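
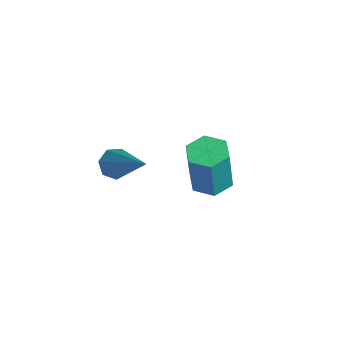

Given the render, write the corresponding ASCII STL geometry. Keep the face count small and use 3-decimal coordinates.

solid 
facet normal -0.761 -0.057 -0.646
outer loop
vertex 2.941 -1.393 1.226
vertex 2.618 -1.248 1.594
vertex 2.876 -0.956 1.264
endloop
endfacet
facet normal 0.785 0.169 -0.597
outer loop
vertex 2.941 -1.393 1.226
vertex 2.876 -0.956 1.264
vertex 4.162 -1.132 2.906
endloop
endfacet
facet normal -0.760 -0.059 -0.647
outer loop
vertex 2.876 -0.956 1.264
vertex 2.618 -1.248 1.594
vertex 2.616 -0.74 1.55
endloop
endfacet
facet normal 0.439 0.862 -0.252
outer loop
vertex 2.876 -0.956 1.264
vertex 2.616 -0.74 1.55
vertex 4.162 -1.132 2.906
endloop
endfacet
facet normal -0.761 -0.059 -0.646
outer loop
vertex 2.616 -0.74 1.55
vertex 2.618 -1.248 1.594
vertex 2.358 -0.906 1.869
endloop
endfacet
facet normal -0.109 0.915 0.388
outer loop
vertex 2.616 -0.74 1.55
vertex 2.358 -0.906 1.869
vertex 4.162 -1.132 2.906
endloop
endfacet
facet normal -0.760 -0.058 -0.647
outer loop
vertex 2.358 -0.906 1.869
vertex 2.618 -1.248 1.594
vertex 2.296 -1.33 1.98
endloop
endfacet
facet normal -0.450 0.287 0.846
outer loop
vertex 2.358 -0.906 1.869
vertex 2.296 -1.33 1.98
vertex 4.162 -1.132 2.906
endloop
endfacet
facet normal -0.761 -0.057 -0.647
outer loop
vertex 2.296 -1.33 1.98
vertex 2.618 -1.248 1.594
vertex 2.476 -1.692 1.8
endloop
endfacet
facet normal -0.325 -0.546 0.772
outer loop
vertex 2.296 -1.33 1.98
vertex 2.476 -1.692 1.8
vertex 4.162 -1.132 2.906
endloop
endfacet
facet normal -0.761 -0.057 -0.647
outer loop
vertex 2.476 -1.692 1.8
vertex 2.618 -1.248 1.594
vertex 2.763 -1.72 1.465
endloop
endfacet
facet normal 0.170 -0.959 0.226
outer loop
vertex 2.476 -1.692 1.8
vertex 2.763 -1.72 1.465
vertex 4.162 -1.132 2.906
endloop
endfacet
facet normal -0.761 -0.057 -0.646
outer loop
vertex 2.763 -1.72 1.465
vertex 2.618 -1.248 1.594
vertex 2.941 -1.393 1.226
endloop
endfacet
facet normal 0.664 -0.642 -0.383
outer loop
vertex 2.763 -1.72 1.465
vertex 2.941 -1.393 1.226
vertex 4.162 -1.132 2.906
endloop
endfacet
facet normal -0.078 0.133 -0.988
outer loop
vertex 2.43 2.687 -1.678
vertex 1.887 2.279 -1.69
vertex 1.807 2.947 -1.594
endloop
endfacet
facet normal 0.394 0.915 0.092
outer loop
vertex 2.43 2.687 -1.678
vertex 1.807 2.947 -1.594
vertex 2.557 2.47 -0.057
endloop
endfacet
facet normal 0.394 0.915 0.092
outer loop
vertex 2.557 2.47 -0.057
vertex 1.807 2.947 -1.594
vertex 1.934 2.73 0.026
endloop
endfacet
facet normal 0.076 -0.133 0.988
outer loop
vertex 2.557 2.47 -0.057
vertex 1.934 2.73 0.026
vertex 2.013 2.061 -0.07
endloop
endfacet
facet normal -0.076 0.133 -0.988
outer loop
vertex 1.807 2.947 -1.594
vertex 1.887 2.279 -1.69
vertex 1.264 2.538 -1.607
endloop
endfacet
facet normal -0.597 0.788 0.152
outer loop
vertex 1.807 2.947 -1.594
vertex 1.264 2.538 -1.607
vertex 1.934 2.73 0.026
endloop
endfacet
facet normal -0.597 0.788 0.152
outer loop
vertex 1.934 2.73 0.026
vertex 1.264 2.538 -1.607
vertex 1.391 2.321 0.014
endloop
endfacet
facet normal 0.078 -0.133 0.988
outer loop
vertex 1.934 2.73 0.026
vertex 1.391 2.321 0.014
vertex 2.013 2.061 -0.07
endloop
endfacet
facet normal -0.076 0.133 -0.988
outer loop
vertex 1.264 2.538 -1.607
vertex 1.887 2.279 -1.69
vertex 1.343 1.87 -1.703
endloop
endfacet
facet normal -0.990 -0.126 0.061
outer loop
vertex 1.264 2.538 -1.607
vertex 1.343 1.87 -1.703
vertex 1.391 2.321 0.014
endloop
endfacet
facet normal -0.990 -0.126 0.061
outer loop
vertex 1.391 2.321 0.014
vertex 1.343 1.87 -1.703
vertex 1.47 1.653 -0.082
endloop
endfacet
facet normal 0.078 -0.133 0.988
outer loop
vertex 1.391 2.321 0.014
vertex 1.47 1.653 -0.082
vertex 2.013 2.061 -0.07
endloop
endfacet
facet normal -0.076 0.133 -0.988
outer loop
vertex 1.343 1.87 -1.703
vertex 1.887 2.279 -1.69
vertex 1.966 1.61 -1.786
endloop
endfacet
facet normal -0.394 -0.915 -0.092
outer loop
vertex 1.343 1.87 -1.703
vertex 1.966 1.61 -1.786
vertex 1.47 1.653 -0.082
endloop
endfacet
facet normal -0.394 -0.915 -0.092
outer loop
vertex 1.47 1.653 -0.082
vertex 1.966 1.61 -1.786
vertex 2.093 1.393 -0.166
endloop
endfacet
facet normal 0.078 -0.133 0.988
outer loop
vertex 1.47 1.653 -0.082
vertex 2.093 1.393 -0.166
vertex 2.013 2.061 -0.07
endloop
endfacet
facet normal -0.078 0.133 -0.988
outer loop
vertex 1.966 1.61 -1.786
vertex 1.887 2.279 -1.69
vertex 2.509 2.019 -1.774
endloop
endfacet
facet normal 0.597 -0.788 -0.152
outer loop
vertex 1.966 1.61 -1.786
vertex 2.509 2.019 -1.774
vertex 2.093 1.393 -0.166
endloop
endfacet
facet normal 0.597 -0.788 -0.152
outer loop
vertex 2.093 1.393 -0.166
vertex 2.509 2.019 -1.774
vertex 2.636 1.802 -0.153
endloop
endfacet
facet normal 0.076 -0.133 0.988
outer loop
vertex 2.093 1.393 -0.166
vertex 2.636 1.802 -0.153
vertex 2.013 2.061 -0.07
endloop
endfacet
facet normal -0.078 0.133 -0.988
outer loop
vertex 2.509 2.019 -1.774
vertex 1.887 2.279 -1.69
vertex 2.43 2.687 -1.678
endloop
endfacet
facet normal 0.990 0.126 -0.061
outer loop
vertex 2.509 2.019 -1.774
vertex 2.43 2.687 -1.678
vertex 2.636 1.802 -0.153
endloop
endfacet
facet normal 0.990 0.126 -0.061
outer loop
vertex 2.636 1.802 -0.153
vertex 2.43 2.687 -1.678
vertex 2.557 2.47 -0.057
endloop
endfacet
facet normal 0.076 -0.133 0.988
outer loop
vertex 2.636 1.802 -0.153
vertex 2.557 2.47 -0.057
vertex 2.013 2.061 -0.07
endloop
endfacet

endsolid


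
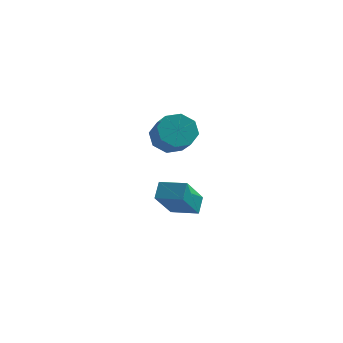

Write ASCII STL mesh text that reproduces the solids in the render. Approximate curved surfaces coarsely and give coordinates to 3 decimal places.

solid 
facet normal -0.347 0.660 -0.666
outer loop
vertex 0.822 1.703 2.954
vertex 0.299 2.013 3.534
vertex 1.085 2.183 3.293
endloop
endfacet
facet normal 0.844 -0.090 -0.528
outer loop
vertex 0.822 1.703 2.954
vertex 1.085 2.183 3.293
vertex 1.245 0.898 3.767
endloop
endfacet
facet normal 0.844 -0.090 -0.529
outer loop
vertex 1.245 0.898 3.767
vertex 1.085 2.183 3.293
vertex 1.508 1.377 4.105
endloop
endfacet
facet normal 0.347 -0.660 0.666
outer loop
vertex 1.245 0.898 3.767
vertex 1.508 1.377 4.105
vertex 0.721 1.207 4.346
endloop
endfacet
facet normal -0.347 0.661 -0.666
outer loop
vertex 1.085 2.183 3.293
vertex 0.299 2.013 3.534
vertex 0.888 2.562 3.772
endloop
endfacet
facet normal 0.886 0.463 -0.002
outer loop
vertex 1.085 2.183 3.293
vertex 0.888 2.562 3.772
vertex 1.508 1.377 4.105
endloop
endfacet
facet normal 0.886 0.463 -0.001
outer loop
vertex 1.508 1.377 4.105
vertex 0.888 2.562 3.772
vertex 1.31 1.757 4.585
endloop
endfacet
facet normal 0.347 -0.661 0.666
outer loop
vertex 1.508 1.377 4.105
vertex 1.31 1.757 4.585
vertex 0.721 1.207 4.346
endloop
endfacet
facet normal -0.347 0.661 -0.666
outer loop
vertex 0.888 2.562 3.772
vertex 0.299 2.013 3.534
vertex 0.345 2.62 4.112
endloop
endfacet
facet normal 0.409 0.746 0.526
outer loop
vertex 0.888 2.562 3.772
vertex 0.345 2.62 4.112
vertex 1.31 1.757 4.585
endloop
endfacet
facet normal 0.409 0.746 0.526
outer loop
vertex 1.31 1.757 4.585
vertex 0.345 2.62 4.112
vertex 0.767 1.815 4.925
endloop
endfacet
facet normal 0.347 -0.661 0.666
outer loop
vertex 1.31 1.757 4.585
vertex 0.767 1.815 4.925
vertex 0.721 1.207 4.346
endloop
endfacet
facet normal -0.346 0.661 -0.666
outer loop
vertex 0.345 2.62 4.112
vertex 0.299 2.013 3.534
vertex -0.225 2.322 4.113
endloop
endfacet
facet normal -0.308 0.591 0.745
outer loop
vertex 0.345 2.62 4.112
vertex -0.225 2.322 4.113
vertex 0.767 1.815 4.925
endloop
endfacet
facet normal -0.308 0.591 0.746
outer loop
vertex 0.767 1.815 4.925
vertex -0.225 2.322 4.113
vertex 0.198 1.517 4.926
endloop
endfacet
facet normal 0.347 -0.660 0.666
outer loop
vertex 0.767 1.815 4.925
vertex 0.198 1.517 4.926
vertex 0.721 1.207 4.346
endloop
endfacet
facet normal -0.347 0.660 -0.666
outer loop
vertex -0.225 2.322 4.113
vertex 0.299 2.013 3.534
vertex -0.488 1.843 3.775
endloop
endfacet
facet normal -0.844 0.090 0.529
outer loop
vertex -0.225 2.322 4.113
vertex -0.488 1.843 3.775
vertex 0.198 1.517 4.926
endloop
endfacet
facet normal -0.844 0.089 0.528
outer loop
vertex 0.198 1.517 4.926
vertex -0.488 1.843 3.775
vertex -0.065 1.037 4.587
endloop
endfacet
facet normal 0.347 -0.660 0.666
outer loop
vertex 0.198 1.517 4.926
vertex -0.065 1.037 4.587
vertex 0.721 1.207 4.346
endloop
endfacet
facet normal -0.347 0.661 -0.666
outer loop
vertex -0.488 1.843 3.775
vertex 0.299 2.013 3.534
vertex -0.29 1.463 3.295
endloop
endfacet
facet normal -0.886 -0.464 0.001
outer loop
vertex -0.488 1.843 3.775
vertex -0.29 1.463 3.295
vertex -0.065 1.037 4.587
endloop
endfacet
facet normal -0.886 -0.463 0.002
outer loop
vertex -0.065 1.037 4.587
vertex -0.29 1.463 3.295
vertex 0.132 0.658 4.108
endloop
endfacet
facet normal 0.347 -0.661 0.666
outer loop
vertex -0.065 1.037 4.587
vertex 0.132 0.658 4.108
vertex 0.721 1.207 4.346
endloop
endfacet
facet normal -0.347 0.661 -0.666
outer loop
vertex -0.29 1.463 3.295
vertex 0.299 2.013 3.534
vertex 0.253 1.405 2.955
endloop
endfacet
facet normal -0.409 -0.746 -0.526
outer loop
vertex -0.29 1.463 3.295
vertex 0.253 1.405 2.955
vertex 0.132 0.658 4.108
endloop
endfacet
facet normal -0.409 -0.746 -0.526
outer loop
vertex 0.132 0.658 4.108
vertex 0.253 1.405 2.955
vertex 0.675 0.6 3.768
endloop
endfacet
facet normal 0.347 -0.661 0.666
outer loop
vertex 0.132 0.658 4.108
vertex 0.675 0.6 3.768
vertex 0.721 1.207 4.346
endloop
endfacet
facet normal -0.347 0.660 -0.666
outer loop
vertex 0.253 1.405 2.955
vertex 0.299 2.013 3.534
vertex 0.822 1.703 2.954
endloop
endfacet
facet normal 0.308 -0.591 -0.745
outer loop
vertex 0.253 1.405 2.955
vertex 0.822 1.703 2.954
vertex 0.675 0.6 3.768
endloop
endfacet
facet normal 0.308 -0.591 -0.746
outer loop
vertex 0.675 0.6 3.768
vertex 0.822 1.703 2.954
vertex 1.245 0.898 3.767
endloop
endfacet
facet normal 0.346 -0.661 0.666
outer loop
vertex 0.675 0.6 3.768
vertex 1.245 0.898 3.767
vertex 0.721 1.207 4.346
endloop
endfacet
facet normal -0.956 0.246 -0.158
outer loop
vertex -0.255 2.969 0.33
vertex 0.256 4.033 -1.107
vertex -0.342 2.288 -0.204
endloop
endfacet
facet normal -0.274 -0.571 0.773
outer loop
vertex 0.824 1.987 -0.013
vertex -0.255 2.969 0.33
vertex -0.342 2.288 -0.204
endloop
endfacet
facet normal -0.956 0.247 -0.157
outer loop
vertex -0.342 2.288 -0.204
vertex 0.256 4.033 -1.107
vertex 0.168 3.352 -1.642
endloop
endfacet
facet normal -0.101 -0.782 -0.615
outer loop
vertex 0.168 3.352 -1.642
vertex 0.824 1.987 -0.013
vertex -0.342 2.288 -0.204
endloop
endfacet
facet normal 0.101 0.782 0.615
outer loop
vertex -0.255 2.969 0.33
vertex 1.422 3.732 -0.916
vertex 0.256 4.033 -1.107
endloop
endfacet
facet normal -0.275 -0.572 0.773
outer loop
vertex 0.912 2.668 0.522
vertex -0.255 2.969 0.33
vertex 0.824 1.987 -0.013
endloop
endfacet
facet normal 0.101 0.782 0.615
outer loop
vertex 0.912 2.668 0.522
vertex 1.422 3.732 -0.916
vertex -0.255 2.969 0.33
endloop
endfacet
facet normal 0.274 0.572 -0.773
outer loop
vertex 0.256 4.033 -1.107
vertex 1.422 3.732 -0.916
vertex 0.168 3.352 -1.642
endloop
endfacet
facet normal -0.101 -0.782 -0.615
outer loop
vertex 1.335 3.051 -1.45
vertex 0.824 1.987 -0.013
vertex 0.168 3.352 -1.642
endloop
endfacet
facet normal 0.275 0.571 -0.773
outer loop
vertex 0.168 3.352 -1.642
vertex 1.422 3.732 -0.916
vertex 1.335 3.051 -1.45
endloop
endfacet
facet normal 0.956 -0.247 0.157
outer loop
vertex 1.335 3.051 -1.45
vertex 0.912 2.668 0.522
vertex 0.824 1.987 -0.013
endloop
endfacet
facet normal 0.956 -0.246 0.157
outer loop
vertex 1.422 3.732 -0.916
vertex 0.912 2.668 0.522
vertex 1.335 3.051 -1.45
endloop
endfacet

endsolid


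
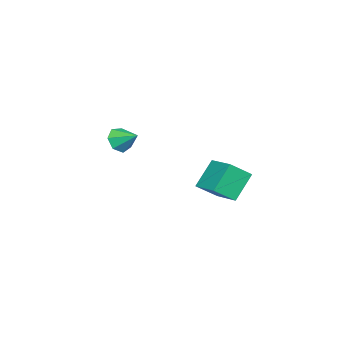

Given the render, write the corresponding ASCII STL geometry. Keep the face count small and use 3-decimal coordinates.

solid 
facet normal -0.216 -0.851 -0.478
outer loop
vertex -0.811 -4.566 2.132
vertex -1.727 -4.529 2.479
vertex -1.373 -4.151 1.647
endloop
endfacet
facet normal 0.731 0.590 -0.343
outer loop
vertex -0.811 -4.566 2.132
vertex -1.373 -4.151 1.647
vertex -1.393 -3.211 3.221
endloop
endfacet
facet normal -0.215 -0.851 -0.478
outer loop
vertex -1.373 -4.151 1.647
vertex -1.727 -4.529 2.479
vertex -2.202 -4.021 1.789
endloop
endfacet
facet normal 0.047 0.858 -0.512
outer loop
vertex -1.373 -4.151 1.647
vertex -2.202 -4.021 1.789
vertex -1.393 -3.211 3.221
endloop
endfacet
facet normal -0.215 -0.851 -0.479
outer loop
vertex -2.202 -4.021 1.789
vertex -1.727 -4.529 2.479
vertex -2.673 -4.274 2.45
endloop
endfacet
facet normal -0.592 0.797 -0.117
outer loop
vertex -2.202 -4.021 1.789
vertex -2.673 -4.274 2.45
vertex -1.393 -3.211 3.221
endloop
endfacet
facet normal -0.215 -0.851 -0.479
outer loop
vertex -2.673 -4.274 2.45
vertex -1.727 -4.529 2.479
vertex -2.432 -4.719 3.133
endloop
endfacet
facet normal -0.705 0.454 0.545
outer loop
vertex -2.673 -4.274 2.45
vertex -2.432 -4.719 3.133
vertex -1.393 -3.211 3.221
endloop
endfacet
facet normal -0.216 -0.851 -0.480
outer loop
vertex -2.432 -4.719 3.133
vertex -1.727 -4.529 2.479
vertex -1.66 -5.022 3.323
endloop
endfacet
facet normal -0.206 0.085 0.975
outer loop
vertex -2.432 -4.719 3.133
vertex -1.66 -5.022 3.323
vertex -1.393 -3.211 3.221
endloop
endfacet
facet normal -0.216 -0.850 -0.480
outer loop
vertex -1.66 -5.022 3.323
vertex -1.727 -4.529 2.479
vertex -0.939 -4.954 2.878
endloop
endfacet
facet normal 0.527 -0.030 0.849
outer loop
vertex -1.66 -5.022 3.323
vertex -0.939 -4.954 2.878
vertex -1.393 -3.211 3.221
endloop
endfacet
facet normal -0.216 -0.851 -0.479
outer loop
vertex -0.939 -4.954 2.878
vertex -1.727 -4.529 2.479
vertex -0.811 -4.566 2.132
endloop
endfacet
facet normal 0.945 0.194 0.263
outer loop
vertex -0.939 -4.954 2.878
vertex -0.811 -4.566 2.132
vertex -1.393 -3.211 3.221
endloop
endfacet
facet normal -0.582 -0.783 -0.221
outer loop
vertex 1.436 1.623 1.149
vertex 0.169 2.108 2.765
vertex 0.514 2.594 0.135
endloop
endfacet
facet normal 0.601 -0.230 -0.766
outer loop
vertex 1.671 4.152 0.575
vertex 1.436 1.623 1.149
vertex 0.514 2.594 0.135
endloop
endfacet
facet normal -0.582 -0.783 -0.221
outer loop
vertex 0.514 2.594 0.135
vertex 0.169 2.108 2.765
vertex -0.753 3.079 1.751
endloop
endfacet
facet normal -0.549 0.578 -0.604
outer loop
vertex -0.753 3.079 1.751
vertex 1.671 4.152 0.575
vertex 0.514 2.594 0.135
endloop
endfacet
facet normal 0.549 -0.578 0.604
outer loop
vertex 1.436 1.623 1.149
vertex 1.326 3.666 3.205
vertex 0.169 2.108 2.765
endloop
endfacet
facet normal 0.601 -0.230 -0.766
outer loop
vertex 2.593 3.181 1.589
vertex 1.436 1.623 1.149
vertex 1.671 4.152 0.575
endloop
endfacet
facet normal 0.549 -0.578 0.604
outer loop
vertex 2.593 3.181 1.589
vertex 1.326 3.666 3.205
vertex 1.436 1.623 1.149
endloop
endfacet
facet normal -0.601 0.230 0.766
outer loop
vertex 0.169 2.108 2.765
vertex 1.326 3.666 3.205
vertex -0.753 3.079 1.751
endloop
endfacet
facet normal -0.549 0.578 -0.604
outer loop
vertex 0.404 4.637 2.191
vertex 1.671 4.152 0.575
vertex -0.753 3.079 1.751
endloop
endfacet
facet normal -0.601 0.230 0.766
outer loop
vertex -0.753 3.079 1.751
vertex 1.326 3.666 3.205
vertex 0.404 4.637 2.191
endloop
endfacet
facet normal 0.582 0.783 0.221
outer loop
vertex 0.404 4.637 2.191
vertex 2.593 3.181 1.589
vertex 1.671 4.152 0.575
endloop
endfacet
facet normal 0.582 0.783 0.221
outer loop
vertex 1.326 3.666 3.205
vertex 2.593 3.181 1.589
vertex 0.404 4.637 2.191
endloop
endfacet

endsolid


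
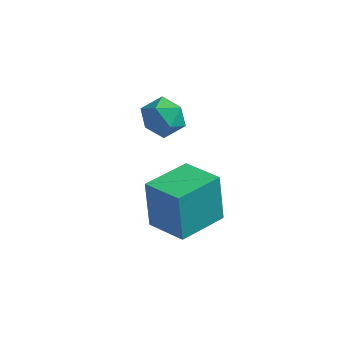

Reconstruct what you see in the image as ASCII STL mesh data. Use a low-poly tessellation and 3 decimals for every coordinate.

solid 
facet normal -0.911 0.367 -0.190
outer loop
vertex -0.278 0.114 2.096
vertex 0.396 1.712 1.953
vertex -0.027 -0.144 0.394
endloop
endfacet
facet normal -0.387 -0.918 0.082
outer loop
vertex 1.284 -0.672 0.667
vertex -0.278 0.114 2.096
vertex -0.027 -0.144 0.394
endloop
endfacet
facet normal -0.911 0.367 -0.190
outer loop
vertex -0.027 -0.144 0.394
vertex 0.396 1.712 1.953
vertex 0.647 1.454 0.25
endloop
endfacet
facet normal 0.144 -0.149 -0.978
outer loop
vertex 0.647 1.454 0.25
vertex 1.284 -0.672 0.667
vertex -0.027 -0.144 0.394
endloop
endfacet
facet normal -0.144 0.148 0.978
outer loop
vertex -0.278 0.114 2.096
vertex 1.707 1.184 2.226
vertex 0.396 1.712 1.953
endloop
endfacet
facet normal -0.387 -0.918 0.082
outer loop
vertex 1.033 -0.414 2.37
vertex -0.278 0.114 2.096
vertex 1.284 -0.672 0.667
endloop
endfacet
facet normal -0.144 0.149 0.978
outer loop
vertex 1.033 -0.414 2.37
vertex 1.707 1.184 2.226
vertex -0.278 0.114 2.096
endloop
endfacet
facet normal 0.387 0.918 -0.082
outer loop
vertex 0.396 1.712 1.953
vertex 1.707 1.184 2.226
vertex 0.647 1.454 0.25
endloop
endfacet
facet normal 0.145 -0.149 -0.978
outer loop
vertex 1.958 0.926 0.524
vertex 1.284 -0.672 0.667
vertex 0.647 1.454 0.25
endloop
endfacet
facet normal 0.387 0.918 -0.082
outer loop
vertex 0.647 1.454 0.25
vertex 1.707 1.184 2.226
vertex 1.958 0.926 0.524
endloop
endfacet
facet normal 0.911 -0.367 0.190
outer loop
vertex 1.958 0.926 0.524
vertex 1.033 -0.414 2.37
vertex 1.284 -0.672 0.667
endloop
endfacet
facet normal 0.911 -0.367 0.190
outer loop
vertex 1.707 1.184 2.226
vertex 1.033 -0.414 2.37
vertex 1.958 0.926 0.524
endloop
endfacet
facet normal -0.042 0.888 -0.459
outer loop
vertex -1.16 4.141 1.201
vertex -1.762 4.381 1.72
vertex -0.966 4.519 1.915
endloop
endfacet
facet normal 0.617 0.614 -0.493
outer loop
vertex -1.16 4.141 1.201
vertex -0.966 4.519 1.915
vertex -0.522 3.866 1.657
endloop
endfacet
facet normal 0.576 -0.020 -0.818
outer loop
vertex -1.16 4.141 1.201
vertex -0.522 3.866 1.657
vertex -1.044 3.325 1.303
endloop
endfacet
facet normal -0.108 -0.138 -0.985
outer loop
vertex -1.16 4.141 1.201
vertex -1.044 3.325 1.303
vertex -1.81 3.643 1.342
endloop
endfacet
facet normal -0.489 0.423 -0.763
outer loop
vertex -1.16 4.141 1.201
vertex -1.81 3.643 1.342
vertex -1.762 4.381 1.72
endloop
endfacet
facet normal 0.845 0.506 0.175
outer loop
vertex -0.522 3.866 1.657
vertex -0.966 4.519 1.915
vertex -0.73 3.937 2.458
endloop
endfacet
facet normal -0.221 0.948 0.229
outer loop
vertex -0.966 4.519 1.915
vertex -1.762 4.381 1.72
vertex -1.496 4.255 2.497
endloop
endfacet
facet normal -0.945 0.196 -0.263
outer loop
vertex -1.762 4.381 1.72
vertex -1.81 3.643 1.342
vertex -2.018 3.714 2.143
endloop
endfacet
facet normal -0.327 -0.712 -0.621
outer loop
vertex -1.81 3.643 1.342
vertex -1.044 3.325 1.303
vertex -1.574 3.061 1.885
endloop
endfacet
facet normal 0.778 -0.521 -0.351
outer loop
vertex -1.044 3.325 1.303
vertex -0.522 3.866 1.657
vertex -0.778 3.199 2.08
endloop
endfacet
facet normal 0.108 0.138 0.985
outer loop
vertex -1.38 3.439 2.599
vertex -0.73 3.937 2.458
vertex -1.496 4.255 2.497
endloop
endfacet
facet normal -0.576 0.020 0.818
outer loop
vertex -1.38 3.439 2.599
vertex -1.496 4.255 2.497
vertex -2.018 3.714 2.143
endloop
endfacet
facet normal -0.617 -0.614 0.493
outer loop
vertex -1.38 3.439 2.599
vertex -2.018 3.714 2.143
vertex -1.574 3.061 1.885
endloop
endfacet
facet normal 0.042 -0.888 0.459
outer loop
vertex -1.38 3.439 2.599
vertex -1.574 3.061 1.885
vertex -0.778 3.199 2.08
endloop
endfacet
facet normal 0.489 -0.423 0.763
outer loop
vertex -1.38 3.439 2.599
vertex -0.778 3.199 2.08
vertex -0.73 3.937 2.458
endloop
endfacet
facet normal 0.327 0.712 0.621
outer loop
vertex -1.496 4.255 2.497
vertex -0.73 3.937 2.458
vertex -0.966 4.519 1.915
endloop
endfacet
facet normal -0.778 0.521 0.351
outer loop
vertex -2.018 3.714 2.143
vertex -1.496 4.255 2.497
vertex -1.762 4.381 1.72
endloop
endfacet
facet normal -0.845 -0.506 -0.175
outer loop
vertex -1.574 3.061 1.885
vertex -2.018 3.714 2.143
vertex -1.81 3.643 1.342
endloop
endfacet
facet normal 0.221 -0.948 -0.229
outer loop
vertex -0.778 3.199 2.08
vertex -1.574 3.061 1.885
vertex -1.044 3.325 1.303
endloop
endfacet
facet normal 0.945 -0.196 0.263
outer loop
vertex -0.73 3.937 2.458
vertex -0.778 3.199 2.08
vertex -0.522 3.866 1.657
endloop
endfacet

endsolid


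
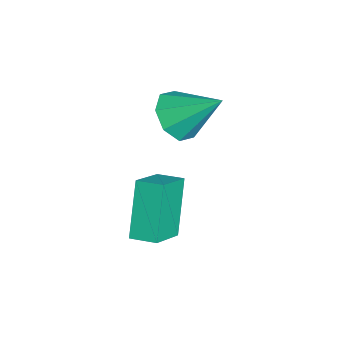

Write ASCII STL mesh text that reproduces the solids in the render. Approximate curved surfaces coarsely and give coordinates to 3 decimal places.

solid 
facet normal -0.262 -0.726 -0.636
outer loop
vertex -3.052 1.15 -0.608
vertex -3.442 0.605 0.174
vertex -3.812 1.311 -0.479
endloop
endfacet
facet normal 0.123 0.905 -0.407
outer loop
vertex -3.052 1.15 -0.608
vertex -3.812 1.311 -0.479
vertex -2.918 2.055 1.446
endloop
endfacet
facet normal -0.261 -0.726 -0.636
outer loop
vertex -3.812 1.311 -0.479
vertex -3.442 0.605 0.174
vertex -4.356 1.058 0.033
endloop
endfacet
facet normal -0.497 0.862 -0.102
outer loop
vertex -3.812 1.311 -0.479
vertex -4.356 1.058 0.033
vertex -2.918 2.055 1.446
endloop
endfacet
facet normal -0.261 -0.726 -0.637
outer loop
vertex -4.356 1.058 0.033
vertex -3.442 0.605 0.174
vertex -4.365 0.54 0.627
endloop
endfacet
facet normal -0.759 0.497 0.422
outer loop
vertex -4.356 1.058 0.033
vertex -4.365 0.54 0.627
vertex -2.918 2.055 1.446
endloop
endfacet
facet normal -0.262 -0.725 -0.637
outer loop
vertex -4.365 0.54 0.627
vertex -3.442 0.605 0.174
vertex -3.833 0.06 0.955
endloop
endfacet
facet normal -0.510 0.022 0.860
outer loop
vertex -4.365 0.54 0.627
vertex -3.833 0.06 0.955
vertex -2.918 2.055 1.446
endloop
endfacet
facet normal -0.261 -0.725 -0.637
outer loop
vertex -3.833 0.06 0.955
vertex -3.442 0.605 0.174
vertex -3.072 -0.101 0.826
endloop
endfacet
facet normal 0.102 -0.282 0.954
outer loop
vertex -3.833 0.06 0.955
vertex -3.072 -0.101 0.826
vertex -2.918 2.055 1.446
endloop
endfacet
facet normal -0.263 -0.725 -0.636
outer loop
vertex -3.072 -0.101 0.826
vertex -3.442 0.605 0.174
vertex -2.528 0.151 0.314
endloop
endfacet
facet normal 0.722 -0.238 0.650
outer loop
vertex -3.072 -0.101 0.826
vertex -2.528 0.151 0.314
vertex -2.918 2.055 1.446
endloop
endfacet
facet normal -0.263 -0.725 -0.636
outer loop
vertex -2.528 0.151 0.314
vertex -3.442 0.605 0.174
vertex -2.52 0.669 -0.28
endloop
endfacet
facet normal 0.984 0.128 0.124
outer loop
vertex -2.528 0.151 0.314
vertex -2.52 0.669 -0.28
vertex -2.918 2.055 1.446
endloop
endfacet
facet normal -0.263 -0.725 -0.636
outer loop
vertex -2.52 0.669 -0.28
vertex -3.442 0.605 0.174
vertex -3.052 1.15 -0.608
endloop
endfacet
facet normal 0.736 0.601 -0.313
outer loop
vertex -2.52 0.669 -0.28
vertex -3.052 1.15 -0.608
vertex -2.918 2.055 1.446
endloop
endfacet
facet normal -0.729 0.415 -0.545
outer loop
vertex -1.782 -0.062 -1.309
vertex -1.399 0.806 -1.161
vertex -0.569 -0.29 -3.106
endloop
endfacet
facet normal -0.399 -0.904 -0.155
outer loop
vertex 0.619 -0.966 -2.219
vertex -1.782 -0.062 -1.309
vertex -0.569 -0.29 -3.106
endloop
endfacet
facet normal -0.729 0.415 -0.545
outer loop
vertex -0.569 -0.29 -3.106
vertex -1.399 0.806 -1.161
vertex -0.186 0.578 -2.958
endloop
endfacet
facet normal 0.556 -0.105 -0.825
outer loop
vertex -0.186 0.578 -2.958
vertex 0.619 -0.966 -2.219
vertex -0.569 -0.29 -3.106
endloop
endfacet
facet normal -0.556 0.105 0.825
outer loop
vertex -1.782 -0.062 -1.309
vertex -0.211 0.13 -0.274
vertex -1.399 0.806 -1.161
endloop
endfacet
facet normal -0.399 -0.904 -0.155
outer loop
vertex -0.594 -0.738 -0.422
vertex -1.782 -0.062 -1.309
vertex 0.619 -0.966 -2.219
endloop
endfacet
facet normal -0.556 0.105 0.825
outer loop
vertex -0.594 -0.738 -0.422
vertex -0.211 0.13 -0.274
vertex -1.782 -0.062 -1.309
endloop
endfacet
facet normal 0.399 0.904 0.155
outer loop
vertex -1.399 0.806 -1.161
vertex -0.211 0.13 -0.274
vertex -0.186 0.578 -2.958
endloop
endfacet
facet normal 0.556 -0.105 -0.825
outer loop
vertex 1.002 -0.098 -2.071
vertex 0.619 -0.966 -2.219
vertex -0.186 0.578 -2.958
endloop
endfacet
facet normal 0.399 0.904 0.155
outer loop
vertex -0.186 0.578 -2.958
vertex -0.211 0.13 -0.274
vertex 1.002 -0.098 -2.071
endloop
endfacet
facet normal 0.729 -0.415 0.545
outer loop
vertex 1.002 -0.098 -2.071
vertex -0.594 -0.738 -0.422
vertex 0.619 -0.966 -2.219
endloop
endfacet
facet normal 0.729 -0.415 0.545
outer loop
vertex -0.211 0.13 -0.274
vertex -0.594 -0.738 -0.422
vertex 1.002 -0.098 -2.071
endloop
endfacet

endsolid


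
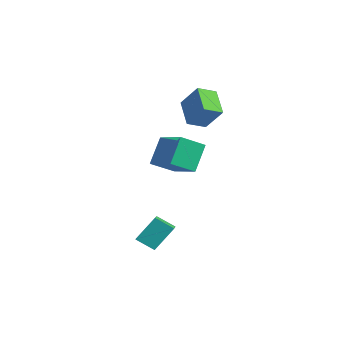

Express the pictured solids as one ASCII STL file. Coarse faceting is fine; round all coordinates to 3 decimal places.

solid 
facet normal -0.297 0.481 0.825
outer loop
vertex 2.639 -0.683 2.336
vertex 2.778 0.732 1.56
vertex 0.566 -0.839 1.68
endloop
endfacet
facet normal -0.086 -0.874 0.479
outer loop
vertex 1.142 -1.772 0.08
vertex 2.639 -0.683 2.336
vertex 0.566 -0.839 1.68
endloop
endfacet
facet normal -0.297 0.481 0.825
outer loop
vertex 0.566 -0.839 1.68
vertex 2.778 0.732 1.56
vertex 0.705 0.577 0.905
endloop
endfacet
facet normal -0.951 -0.071 -0.301
outer loop
vertex 0.705 0.577 0.905
vertex 1.142 -1.772 0.08
vertex 0.566 -0.839 1.68
endloop
endfacet
facet normal 0.951 0.071 0.301
outer loop
vertex 2.639 -0.683 2.336
vertex 3.354 -0.201 -0.04
vertex 2.778 0.732 1.56
endloop
endfacet
facet normal -0.086 -0.874 0.479
outer loop
vertex 3.215 -1.617 0.735
vertex 2.639 -0.683 2.336
vertex 1.142 -1.772 0.08
endloop
endfacet
facet normal 0.951 0.071 0.301
outer loop
vertex 3.215 -1.617 0.735
vertex 3.354 -0.201 -0.04
vertex 2.639 -0.683 2.336
endloop
endfacet
facet normal 0.086 0.874 -0.479
outer loop
vertex 2.778 0.732 1.56
vertex 3.354 -0.201 -0.04
vertex 0.705 0.577 0.905
endloop
endfacet
facet normal -0.951 -0.071 -0.301
outer loop
vertex 1.281 -0.357 -0.696
vertex 1.142 -1.772 0.08
vertex 0.705 0.577 0.905
endloop
endfacet
facet normal 0.086 0.874 -0.479
outer loop
vertex 0.705 0.577 0.905
vertex 3.354 -0.201 -0.04
vertex 1.281 -0.357 -0.696
endloop
endfacet
facet normal 0.297 -0.481 -0.825
outer loop
vertex 1.281 -0.357 -0.696
vertex 3.215 -1.617 0.735
vertex 1.142 -1.772 0.08
endloop
endfacet
facet normal 0.297 -0.481 -0.825
outer loop
vertex 3.354 -0.201 -0.04
vertex 3.215 -1.617 0.735
vertex 1.281 -0.357 -0.696
endloop
endfacet
facet normal -0.815 0.478 -0.327
outer loop
vertex 2.564 -3.261 -4.602
vertex 2.66 -2.16 -3.231
vertex 3.273 -2.502 -5.261
endloop
endfacet
facet normal -0.055 -0.625 -0.779
outer loop
vertex 4.7 -3.34 -4.689
vertex 2.564 -3.261 -4.602
vertex 3.273 -2.502 -5.261
endloop
endfacet
facet normal -0.815 0.479 -0.327
outer loop
vertex 3.273 -2.502 -5.261
vertex 2.66 -2.16 -3.231
vertex 3.37 -1.402 -3.89
endloop
endfacet
facet normal 0.577 0.617 -0.536
outer loop
vertex 3.37 -1.402 -3.89
vertex 4.7 -3.34 -4.689
vertex 3.273 -2.502 -5.261
endloop
endfacet
facet normal -0.577 -0.617 0.536
outer loop
vertex 2.564 -3.261 -4.602
vertex 4.087 -2.998 -2.659
vertex 2.66 -2.16 -3.231
endloop
endfacet
facet normal -0.055 -0.625 -0.778
outer loop
vertex 3.99 -4.098 -4.03
vertex 2.564 -3.261 -4.602
vertex 4.7 -3.34 -4.689
endloop
endfacet
facet normal -0.577 -0.617 0.536
outer loop
vertex 3.99 -4.098 -4.03
vertex 4.087 -2.998 -2.659
vertex 2.564 -3.261 -4.602
endloop
endfacet
facet normal 0.055 0.625 0.779
outer loop
vertex 2.66 -2.16 -3.231
vertex 4.087 -2.998 -2.659
vertex 3.37 -1.402 -3.89
endloop
endfacet
facet normal 0.577 0.617 -0.536
outer loop
vertex 4.796 -2.239 -3.318
vertex 4.7 -3.34 -4.689
vertex 3.37 -1.402 -3.89
endloop
endfacet
facet normal 0.055 0.625 0.779
outer loop
vertex 3.37 -1.402 -3.89
vertex 4.087 -2.998 -2.659
vertex 4.796 -2.239 -3.318
endloop
endfacet
facet normal 0.815 -0.479 0.327
outer loop
vertex 4.796 -2.239 -3.318
vertex 3.99 -4.098 -4.03
vertex 4.7 -3.34 -4.689
endloop
endfacet
facet normal 0.815 -0.478 0.326
outer loop
vertex 4.087 -2.998 -2.659
vertex 3.99 -4.098 -4.03
vertex 4.796 -2.239 -3.318
endloop
endfacet
facet normal -0.794 0.223 0.565
outer loop
vertex -2.458 3.105 3.901
vertex -2.433 4.307 3.463
vertex -3.576 2.626 2.519
endloop
endfacet
facet normal -0.020 -0.940 0.342
outer loop
vertex -2.027 2.193 1.417
vertex -2.458 3.105 3.901
vertex -3.576 2.626 2.519
endloop
endfacet
facet normal -0.794 0.223 0.565
outer loop
vertex -3.576 2.626 2.519
vertex -2.433 4.307 3.463
vertex -3.55 3.829 2.082
endloop
endfacet
facet normal -0.607 -0.260 -0.751
outer loop
vertex -3.55 3.829 2.082
vertex -2.027 2.193 1.417
vertex -3.576 2.626 2.519
endloop
endfacet
facet normal 0.607 0.261 0.751
outer loop
vertex -2.458 3.105 3.901
vertex -0.884 3.874 2.361
vertex -2.433 4.307 3.463
endloop
endfacet
facet normal -0.020 -0.940 0.342
outer loop
vertex -0.91 2.671 2.798
vertex -2.458 3.105 3.901
vertex -2.027 2.193 1.417
endloop
endfacet
facet normal 0.608 0.260 0.751
outer loop
vertex -0.91 2.671 2.798
vertex -0.884 3.874 2.361
vertex -2.458 3.105 3.901
endloop
endfacet
facet normal 0.020 0.940 -0.341
outer loop
vertex -2.433 4.307 3.463
vertex -0.884 3.874 2.361
vertex -3.55 3.829 2.082
endloop
endfacet
facet normal -0.608 -0.261 -0.750
outer loop
vertex -2.002 3.395 0.979
vertex -2.027 2.193 1.417
vertex -3.55 3.829 2.082
endloop
endfacet
facet normal 0.020 0.940 -0.342
outer loop
vertex -3.55 3.829 2.082
vertex -0.884 3.874 2.361
vertex -2.002 3.395 0.979
endloop
endfacet
facet normal 0.794 -0.223 -0.565
outer loop
vertex -2.002 3.395 0.979
vertex -0.91 2.671 2.798
vertex -2.027 2.193 1.417
endloop
endfacet
facet normal 0.794 -0.223 -0.565
outer loop
vertex -0.884 3.874 2.361
vertex -0.91 2.671 2.798
vertex -2.002 3.395 0.979
endloop
endfacet

endsolid


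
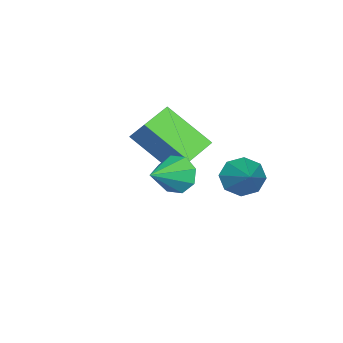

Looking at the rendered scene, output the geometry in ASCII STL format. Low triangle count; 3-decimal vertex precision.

solid 
facet normal -0.929 0.184 0.321
outer loop
vertex 0.472 0.056 0.089
vertex 0.359 1.69 -1.176
vertex -0.136 -0.916 -1.111
endloop
endfacet
facet normal 0.055 -0.789 0.612
outer loop
vertex 0.941 -1.13 -1.484
vertex 0.472 0.056 0.089
vertex -0.136 -0.916 -1.111
endloop
endfacet
facet normal -0.929 0.184 0.321
outer loop
vertex -0.136 -0.916 -1.111
vertex 0.359 1.69 -1.176
vertex -0.249 0.718 -2.377
endloop
endfacet
facet normal -0.367 -0.586 -0.723
outer loop
vertex -0.249 0.718 -2.377
vertex 0.941 -1.13 -1.484
vertex -0.136 -0.916 -1.111
endloop
endfacet
facet normal 0.367 0.585 0.723
outer loop
vertex 0.472 0.056 0.089
vertex 1.436 1.476 -1.549
vertex 0.359 1.69 -1.176
endloop
endfacet
facet normal 0.054 -0.789 0.611
outer loop
vertex 1.549 -0.158 -0.283
vertex 0.472 0.056 0.089
vertex 0.941 -1.13 -1.484
endloop
endfacet
facet normal 0.366 0.586 0.723
outer loop
vertex 1.549 -0.158 -0.283
vertex 1.436 1.476 -1.549
vertex 0.472 0.056 0.089
endloop
endfacet
facet normal -0.055 0.790 -0.611
outer loop
vertex 0.359 1.69 -1.176
vertex 1.436 1.476 -1.549
vertex -0.249 0.718 -2.377
endloop
endfacet
facet normal -0.366 -0.585 -0.723
outer loop
vertex 0.828 0.504 -2.749
vertex 0.941 -1.13 -1.484
vertex -0.249 0.718 -2.377
endloop
endfacet
facet normal -0.054 0.789 -0.612
outer loop
vertex -0.249 0.718 -2.377
vertex 1.436 1.476 -1.549
vertex 0.828 0.504 -2.749
endloop
endfacet
facet normal 0.929 -0.184 -0.321
outer loop
vertex 0.828 0.504 -2.749
vertex 1.549 -0.158 -0.283
vertex 0.941 -1.13 -1.484
endloop
endfacet
facet normal 0.929 -0.185 -0.321
outer loop
vertex 1.436 1.476 -1.549
vertex 1.549 -0.158 -0.283
vertex 0.828 0.504 -2.749
endloop
endfacet
facet normal -0.893 0.118 -0.434
outer loop
vertex 3.411 2.383 -1.621
vertex 3.088 1.977 -1.066
vertex 3.238 2.714 -1.175
endloop
endfacet
facet normal 0.691 0.682 -0.238
outer loop
vertex 3.411 2.383 -1.621
vertex 3.238 2.714 -1.175
vertex 4.392 1.803 -0.434
endloop
endfacet
facet normal -0.894 0.118 -0.432
outer loop
vertex 3.238 2.714 -1.175
vertex 3.088 1.977 -1.066
vertex 2.978 2.613 -0.665
endloop
endfacet
facet normal 0.414 0.829 0.375
outer loop
vertex 3.238 2.714 -1.175
vertex 2.978 2.613 -0.665
vertex 4.392 1.803 -0.434
endloop
endfacet
facet normal -0.894 0.118 -0.433
outer loop
vertex 2.978 2.613 -0.665
vertex 3.088 1.977 -1.066
vertex 2.782 2.139 -0.39
endloop
endfacet
facet normal 0.120 0.461 0.879
outer loop
vertex 2.978 2.613 -0.665
vertex 2.782 2.139 -0.39
vertex 4.392 1.803 -0.434
endloop
endfacet
facet normal -0.894 0.119 -0.433
outer loop
vertex 2.782 2.139 -0.39
vertex 3.088 1.977 -1.066
vertex 2.765 1.57 -0.511
endloop
endfacet
facet normal -0.017 -0.208 0.978
outer loop
vertex 2.782 2.139 -0.39
vertex 2.765 1.57 -0.511
vertex 4.392 1.803 -0.434
endloop
endfacet
facet normal -0.894 0.119 -0.433
outer loop
vertex 2.765 1.57 -0.511
vertex 3.088 1.977 -1.066
vertex 2.937 1.24 -0.957
endloop
endfacet
facet normal 0.083 -0.785 0.613
outer loop
vertex 2.765 1.57 -0.511
vertex 2.937 1.24 -0.957
vertex 4.392 1.803 -0.434
endloop
endfacet
facet normal -0.893 0.119 -0.434
outer loop
vertex 2.937 1.24 -0.957
vertex 3.088 1.977 -1.066
vertex 3.198 1.341 -1.467
endloop
endfacet
facet normal 0.361 -0.933 -0.000
outer loop
vertex 2.937 1.24 -0.957
vertex 3.198 1.341 -1.467
vertex 4.392 1.803 -0.434
endloop
endfacet
facet normal -0.894 0.118 -0.433
outer loop
vertex 3.198 1.341 -1.467
vertex 3.088 1.977 -1.066
vertex 3.394 1.814 -1.742
endloop
endfacet
facet normal 0.654 -0.564 -0.504
outer loop
vertex 3.198 1.341 -1.467
vertex 3.394 1.814 -1.742
vertex 4.392 1.803 -0.434
endloop
endfacet
facet normal -0.893 0.119 -0.433
outer loop
vertex 3.394 1.814 -1.742
vertex 3.088 1.977 -1.066
vertex 3.411 2.383 -1.621
endloop
endfacet
facet normal 0.791 0.105 -0.603
outer loop
vertex 3.394 1.814 -1.742
vertex 3.411 2.383 -1.621
vertex 4.392 1.803 -0.434
endloop
endfacet
facet normal -0.661 -0.520 -0.541
outer loop
vertex -0.003 2.599 -3.674
vertex -0.409 2.422 -3.007
vertex -0.435 3.014 -3.545
endloop
endfacet
facet normal 0.485 0.677 -0.554
outer loop
vertex -0.003 2.599 -3.674
vertex -0.435 3.014 -3.545
vertex 0.809 3.378 -2.013
endloop
endfacet
facet normal -0.662 -0.520 -0.540
outer loop
vertex -0.435 3.014 -3.545
vertex -0.409 2.422 -3.007
vertex -0.851 3.082 -3.101
endloop
endfacet
facet normal -0.047 0.980 -0.194
outer loop
vertex -0.435 3.014 -3.545
vertex -0.851 3.082 -3.101
vertex 0.809 3.378 -2.013
endloop
endfacet
facet normal -0.661 -0.520 -0.541
outer loop
vertex -0.851 3.082 -3.101
vertex -0.409 2.422 -3.007
vertex -1.008 2.763 -2.602
endloop
endfacet
facet normal -0.407 0.822 0.398
outer loop
vertex -0.851 3.082 -3.101
vertex -1.008 2.763 -2.602
vertex 0.809 3.378 -2.013
endloop
endfacet
facet normal -0.661 -0.520 -0.540
outer loop
vertex -1.008 2.763 -2.602
vertex -0.409 2.422 -3.007
vertex -0.814 2.245 -2.341
endloop
endfacet
facet normal -0.384 0.297 0.874
outer loop
vertex -1.008 2.763 -2.602
vertex -0.814 2.245 -2.341
vertex 0.809 3.378 -2.013
endloop
endfacet
facet normal -0.662 -0.519 -0.541
outer loop
vertex -0.814 2.245 -2.341
vertex -0.409 2.422 -3.007
vertex -0.383 1.83 -2.47
endloop
endfacet
facet normal 0.008 -0.289 0.957
outer loop
vertex -0.814 2.245 -2.341
vertex -0.383 1.83 -2.47
vertex 0.809 3.378 -2.013
endloop
endfacet
facet normal -0.661 -0.520 -0.541
outer loop
vertex -0.383 1.83 -2.47
vertex -0.409 2.422 -3.007
vertex 0.034 1.762 -2.914
endloop
endfacet
facet normal 0.540 -0.592 0.598
outer loop
vertex -0.383 1.83 -2.47
vertex 0.034 1.762 -2.914
vertex 0.809 3.378 -2.013
endloop
endfacet
facet normal -0.661 -0.520 -0.541
outer loop
vertex 0.034 1.762 -2.914
vertex -0.409 2.422 -3.007
vertex 0.191 2.08 -3.412
endloop
endfacet
facet normal 0.900 -0.435 0.006
outer loop
vertex 0.034 1.762 -2.914
vertex 0.191 2.08 -3.412
vertex 0.809 3.378 -2.013
endloop
endfacet
facet normal -0.661 -0.520 -0.541
outer loop
vertex 0.191 2.08 -3.412
vertex -0.409 2.422 -3.007
vertex -0.003 2.599 -3.674
endloop
endfacet
facet normal 0.877 0.090 -0.471
outer loop
vertex 0.191 2.08 -3.412
vertex -0.003 2.599 -3.674
vertex 0.809 3.378 -2.013
endloop
endfacet

endsolid


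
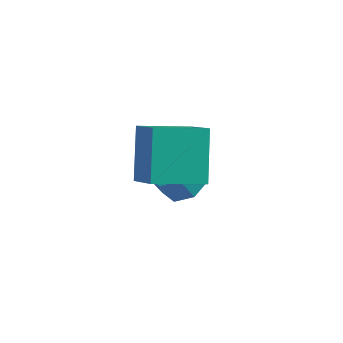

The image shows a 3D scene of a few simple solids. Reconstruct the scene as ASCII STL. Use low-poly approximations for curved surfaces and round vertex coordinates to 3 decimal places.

solid 
facet normal -0.838 -0.477 0.267
outer loop
vertex 1.129 0.408 0.853
vertex 0.777 1.865 2.352
vertex 0.275 1.307 -0.221
endloop
endfacet
facet normal 0.166 -0.687 -0.707
outer loop
vertex 1.943 2.255 -0.752
vertex 1.129 0.408 0.853
vertex 0.275 1.307 -0.221
endloop
endfacet
facet normal -0.838 -0.476 0.267
outer loop
vertex 0.275 1.307 -0.221
vertex 0.777 1.865 2.352
vertex -0.076 2.764 1.278
endloop
endfacet
facet normal -0.520 0.548 -0.655
outer loop
vertex -0.076 2.764 1.278
vertex 1.943 2.255 -0.752
vertex 0.275 1.307 -0.221
endloop
endfacet
facet normal 0.520 -0.548 0.655
outer loop
vertex 1.129 0.408 0.853
vertex 2.445 2.813 1.821
vertex 0.777 1.865 2.352
endloop
endfacet
facet normal 0.166 -0.687 -0.707
outer loop
vertex 2.796 1.356 0.322
vertex 1.129 0.408 0.853
vertex 1.943 2.255 -0.752
endloop
endfacet
facet normal 0.520 -0.548 0.655
outer loop
vertex 2.796 1.356 0.322
vertex 2.445 2.813 1.821
vertex 1.129 0.408 0.853
endloop
endfacet
facet normal -0.166 0.687 0.707
outer loop
vertex 0.777 1.865 2.352
vertex 2.445 2.813 1.821
vertex -0.076 2.764 1.278
endloop
endfacet
facet normal -0.520 0.548 -0.655
outer loop
vertex 1.591 3.712 0.747
vertex 1.943 2.255 -0.752
vertex -0.076 2.764 1.278
endloop
endfacet
facet normal -0.166 0.687 0.707
outer loop
vertex -0.076 2.764 1.278
vertex 2.445 2.813 1.821
vertex 1.591 3.712 0.747
endloop
endfacet
facet normal 0.838 0.477 -0.266
outer loop
vertex 1.591 3.712 0.747
vertex 2.796 1.356 0.322
vertex 1.943 2.255 -0.752
endloop
endfacet
facet normal 0.838 0.477 -0.267
outer loop
vertex 2.445 2.813 1.821
vertex 2.796 1.356 0.322
vertex 1.591 3.712 0.747
endloop
endfacet
facet normal 0.410 0.171 -0.896
outer loop
vertex 1.771 4.555 -2.522
vertex 1.297 3.885 -2.867
vertex 1.077 4.745 -2.803
endloop
endfacet
facet normal 0.158 0.954 0.255
outer loop
vertex 1.771 4.555 -2.522
vertex 1.077 4.745 -2.803
vertex 1.317 4.364 -1.528
endloop
endfacet
facet normal 0.160 0.954 0.255
outer loop
vertex 1.317 4.364 -1.528
vertex 1.077 4.745 -2.803
vertex 0.623 4.555 -1.808
endloop
endfacet
facet normal -0.409 -0.172 0.896
outer loop
vertex 1.317 4.364 -1.528
vertex 0.623 4.555 -1.808
vertex 0.843 3.695 -1.873
endloop
endfacet
facet normal 0.410 0.172 -0.896
outer loop
vertex 1.077 4.745 -2.803
vertex 1.297 3.885 -2.867
vertex 0.549 4.288 -3.132
endloop
endfacet
facet normal -0.604 0.787 -0.125
outer loop
vertex 1.077 4.745 -2.803
vertex 0.549 4.288 -3.132
vertex 0.623 4.555 -1.808
endloop
endfacet
facet normal -0.605 0.787 -0.125
outer loop
vertex 0.623 4.555 -1.808
vertex 0.549 4.288 -3.132
vertex 0.095 4.097 -2.137
endloop
endfacet
facet normal -0.409 -0.172 0.896
outer loop
vertex 0.623 4.555 -1.808
vertex 0.095 4.097 -2.137
vertex 0.843 3.695 -1.873
endloop
endfacet
facet normal 0.410 0.172 -0.896
outer loop
vertex 0.549 4.288 -3.132
vertex 1.297 3.885 -2.867
vertex 0.584 3.528 -3.262
endloop
endfacet
facet normal -0.911 0.028 -0.410
outer loop
vertex 0.549 4.288 -3.132
vertex 0.584 3.528 -3.262
vertex 0.095 4.097 -2.137
endloop
endfacet
facet normal -0.911 0.028 -0.410
outer loop
vertex 0.095 4.097 -2.137
vertex 0.584 3.528 -3.262
vertex 0.13 3.337 -2.267
endloop
endfacet
facet normal -0.409 -0.172 0.896
outer loop
vertex 0.095 4.097 -2.137
vertex 0.13 3.337 -2.267
vertex 0.843 3.695 -1.873
endloop
endfacet
facet normal 0.410 0.173 -0.896
outer loop
vertex 0.584 3.528 -3.262
vertex 1.297 3.885 -2.867
vertex 1.156 3.037 -3.095
endloop
endfacet
facet normal -0.533 -0.752 -0.387
outer loop
vertex 0.584 3.528 -3.262
vertex 1.156 3.037 -3.095
vertex 0.13 3.337 -2.267
endloop
endfacet
facet normal -0.533 -0.752 -0.387
outer loop
vertex 0.13 3.337 -2.267
vertex 1.156 3.037 -3.095
vertex 0.702 2.846 -2.1
endloop
endfacet
facet normal -0.409 -0.172 0.896
outer loop
vertex 0.13 3.337 -2.267
vertex 0.702 2.846 -2.1
vertex 0.843 3.695 -1.873
endloop
endfacet
facet normal 0.410 0.173 -0.896
outer loop
vertex 1.156 3.037 -3.095
vertex 1.297 3.885 -2.867
vertex 1.835 3.185 -2.756
endloop
endfacet
facet normal 0.247 -0.966 -0.073
outer loop
vertex 1.156 3.037 -3.095
vertex 1.835 3.185 -2.756
vertex 0.702 2.846 -2.1
endloop
endfacet
facet normal 0.247 -0.966 -0.073
outer loop
vertex 0.702 2.846 -2.1
vertex 1.835 3.185 -2.756
vertex 1.38 2.994 -1.762
endloop
endfacet
facet normal -0.409 -0.172 0.896
outer loop
vertex 0.702 2.846 -2.1
vertex 1.38 2.994 -1.762
vertex 0.843 3.695 -1.873
endloop
endfacet
facet normal 0.409 0.172 -0.896
outer loop
vertex 1.835 3.185 -2.756
vertex 1.297 3.885 -2.867
vertex 2.108 3.861 -2.502
endloop
endfacet
facet normal 0.841 -0.452 0.298
outer loop
vertex 1.835 3.185 -2.756
vertex 2.108 3.861 -2.502
vertex 1.38 2.994 -1.762
endloop
endfacet
facet normal 0.841 -0.453 0.297
outer loop
vertex 1.38 2.994 -1.762
vertex 2.108 3.861 -2.502
vertex 1.654 3.67 -1.507
endloop
endfacet
facet normal -0.410 -0.172 0.896
outer loop
vertex 1.38 2.994 -1.762
vertex 1.654 3.67 -1.507
vertex 0.843 3.695 -1.873
endloop
endfacet
facet normal 0.408 0.173 -0.896
outer loop
vertex 2.108 3.861 -2.502
vertex 1.297 3.885 -2.867
vertex 1.771 4.555 -2.522
endloop
endfacet
facet normal 0.801 0.402 0.443
outer loop
vertex 2.108 3.861 -2.502
vertex 1.771 4.555 -2.522
vertex 1.654 3.67 -1.507
endloop
endfacet
facet normal 0.801 0.402 0.443
outer loop
vertex 1.654 3.67 -1.507
vertex 1.771 4.555 -2.522
vertex 1.317 4.364 -1.528
endloop
endfacet
facet normal -0.410 -0.172 0.896
outer loop
vertex 1.654 3.67 -1.507
vertex 1.317 4.364 -1.528
vertex 0.843 3.695 -1.873
endloop
endfacet

endsolid


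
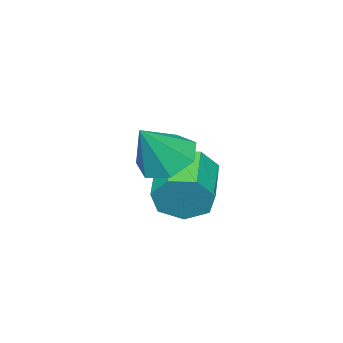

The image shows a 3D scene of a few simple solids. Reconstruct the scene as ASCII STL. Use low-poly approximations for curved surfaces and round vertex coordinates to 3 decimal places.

solid 
facet normal -0.593 0.093 -0.800
outer loop
vertex 1.456 3.718 -0.786
vertex 0.63 3.873 -0.156
vertex 1.288 4.585 -0.561
endloop
endfacet
facet normal 0.970 0.216 -0.109
outer loop
vertex 1.456 3.718 -0.786
vertex 1.288 4.585 -0.561
vertex 1.69 3.707 1.276
endloop
endfacet
facet normal -0.593 0.092 -0.800
outer loop
vertex 1.288 4.585 -0.561
vertex 0.63 3.873 -0.156
vertex 0.624 4.916 -0.031
endloop
endfacet
facet normal 0.581 0.776 0.244
outer loop
vertex 1.288 4.585 -0.561
vertex 0.624 4.916 -0.031
vertex 1.69 3.707 1.276
endloop
endfacet
facet normal -0.593 0.092 -0.800
outer loop
vertex 0.624 4.916 -0.031
vertex 0.63 3.873 -0.156
vertex -0.035 4.462 0.405
endloop
endfacet
facet normal -0.036 0.719 0.694
outer loop
vertex 0.624 4.916 -0.031
vertex -0.035 4.462 0.405
vertex 1.69 3.707 1.276
endloop
endfacet
facet normal -0.592 0.093 -0.800
outer loop
vertex -0.035 4.462 0.405
vertex 0.63 3.873 -0.156
vertex -0.194 3.565 0.418
endloop
endfacet
facet normal -0.418 0.087 0.904
outer loop
vertex -0.035 4.462 0.405
vertex -0.194 3.565 0.418
vertex 1.69 3.707 1.276
endloop
endfacet
facet normal -0.592 0.093 -0.800
outer loop
vertex -0.194 3.565 0.418
vertex 0.63 3.873 -0.156
vertex 0.268 2.9 -0.001
endloop
endfacet
facet normal -0.277 -0.643 0.714
outer loop
vertex -0.194 3.565 0.418
vertex 0.268 2.9 -0.001
vertex 1.69 3.707 1.276
endloop
endfacet
facet normal -0.593 0.093 -0.800
outer loop
vertex 0.268 2.9 -0.001
vertex 0.63 3.873 -0.156
vertex 1.002 2.968 -0.537
endloop
endfacet
facet normal 0.282 -0.921 0.269
outer loop
vertex 0.268 2.9 -0.001
vertex 1.002 2.968 -0.537
vertex 1.69 3.707 1.276
endloop
endfacet
facet normal -0.593 0.093 -0.800
outer loop
vertex 1.002 2.968 -0.537
vertex 0.63 3.873 -0.156
vertex 1.456 3.718 -0.786
endloop
endfacet
facet normal 0.837 -0.539 -0.098
outer loop
vertex 1.002 2.968 -0.537
vertex 1.456 3.718 -0.786
vertex 1.69 3.707 1.276
endloop
endfacet
facet normal 0.788 0.557 -0.262
outer loop
vertex -0.715 2.759 -2.012
vertex -1.184 2.995 -2.921
vertex -1.239 3.504 -2.004
endloop
endfacet
facet normal 0.219 0.144 0.965
outer loop
vertex -0.715 2.759 -2.012
vertex -1.239 3.504 -2.004
vertex -2.227 1.688 -1.51
endloop
endfacet
facet normal 0.219 0.144 0.965
outer loop
vertex -2.227 1.688 -1.51
vertex -1.239 3.504 -2.004
vertex -2.752 2.433 -1.502
endloop
endfacet
facet normal -0.788 -0.558 0.261
outer loop
vertex -2.227 1.688 -1.51
vertex -2.752 2.433 -1.502
vertex -2.696 1.925 -2.419
endloop
endfacet
facet normal 0.788 0.557 -0.262
outer loop
vertex -1.239 3.504 -2.004
vertex -1.184 2.995 -2.921
vertex -1.722 3.866 -2.687
endloop
endfacet
facet normal -0.314 0.729 0.608
outer loop
vertex -1.239 3.504 -2.004
vertex -1.722 3.866 -2.687
vertex -2.752 2.433 -1.502
endloop
endfacet
facet normal -0.314 0.729 0.608
outer loop
vertex -2.752 2.433 -1.502
vertex -1.722 3.866 -2.687
vertex -3.235 2.795 -2.185
endloop
endfacet
facet normal -0.788 -0.558 0.261
outer loop
vertex -2.752 2.433 -1.502
vertex -3.235 2.795 -2.185
vertex -2.696 1.925 -2.419
endloop
endfacet
facet normal 0.788 0.557 -0.261
outer loop
vertex -1.722 3.866 -2.687
vertex -1.184 2.995 -2.921
vertex -1.799 3.572 -3.546
endloop
endfacet
facet normal -0.610 0.765 -0.207
outer loop
vertex -1.722 3.866 -2.687
vertex -1.799 3.572 -3.546
vertex -3.235 2.795 -2.185
endloop
endfacet
facet normal -0.610 0.765 -0.206
outer loop
vertex -3.235 2.795 -2.185
vertex -1.799 3.572 -3.546
vertex -3.312 2.502 -3.044
endloop
endfacet
facet normal -0.788 -0.558 0.261
outer loop
vertex -3.235 2.795 -2.185
vertex -3.312 2.502 -3.044
vertex -2.696 1.925 -2.419
endloop
endfacet
facet normal 0.788 0.557 -0.261
outer loop
vertex -1.799 3.572 -3.546
vertex -1.184 2.995 -2.921
vertex -1.413 2.844 -3.934
endloop
endfacet
facet normal -0.446 0.225 -0.866
outer loop
vertex -1.799 3.572 -3.546
vertex -1.413 2.844 -3.934
vertex -3.312 2.502 -3.044
endloop
endfacet
facet normal -0.446 0.226 -0.866
outer loop
vertex -3.312 2.502 -3.044
vertex -1.413 2.844 -3.934
vertex -2.926 1.774 -3.433
endloop
endfacet
facet normal -0.788 -0.558 0.262
outer loop
vertex -3.312 2.502 -3.044
vertex -2.926 1.774 -3.433
vertex -2.696 1.925 -2.419
endloop
endfacet
facet normal 0.788 0.558 -0.261
outer loop
vertex -1.413 2.844 -3.934
vertex -1.184 2.995 -2.921
vertex -0.854 2.23 -3.56
endloop
endfacet
facet normal 0.053 -0.484 -0.874
outer loop
vertex -1.413 2.844 -3.934
vertex -0.854 2.23 -3.56
vertex -2.926 1.774 -3.433
endloop
endfacet
facet normal 0.053 -0.484 -0.873
outer loop
vertex -2.926 1.774 -3.433
vertex -0.854 2.23 -3.56
vertex -2.367 1.159 -3.058
endloop
endfacet
facet normal -0.788 -0.557 0.262
outer loop
vertex -2.926 1.774 -3.433
vertex -2.367 1.159 -3.058
vertex -2.696 1.925 -2.419
endloop
endfacet
facet normal 0.788 0.558 -0.261
outer loop
vertex -0.854 2.23 -3.56
vertex -1.184 2.995 -2.921
vertex -0.543 2.192 -2.704
endloop
endfacet
facet normal 0.513 -0.829 -0.223
outer loop
vertex -0.854 2.23 -3.56
vertex -0.543 2.192 -2.704
vertex -2.367 1.159 -3.058
endloop
endfacet
facet normal 0.513 -0.829 -0.223
outer loop
vertex -2.367 1.159 -3.058
vertex -0.543 2.192 -2.704
vertex -2.056 1.121 -2.202
endloop
endfacet
facet normal -0.788 -0.557 0.262
outer loop
vertex -2.367 1.159 -3.058
vertex -2.056 1.121 -2.202
vertex -2.696 1.925 -2.419
endloop
endfacet
facet normal 0.788 0.558 -0.261
outer loop
vertex -0.543 2.192 -2.704
vertex -1.184 2.995 -2.921
vertex -0.715 2.759 -2.012
endloop
endfacet
facet normal 0.586 -0.549 0.596
outer loop
vertex -0.543 2.192 -2.704
vertex -0.715 2.759 -2.012
vertex -2.056 1.121 -2.202
endloop
endfacet
facet normal 0.587 -0.549 0.595
outer loop
vertex -2.056 1.121 -2.202
vertex -0.715 2.759 -2.012
vertex -2.227 1.688 -1.51
endloop
endfacet
facet normal -0.788 -0.557 0.262
outer loop
vertex -2.056 1.121 -2.202
vertex -2.227 1.688 -1.51
vertex -2.696 1.925 -2.419
endloop
endfacet

endsolid


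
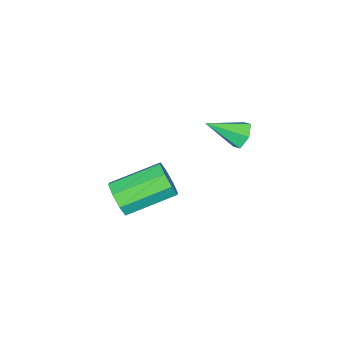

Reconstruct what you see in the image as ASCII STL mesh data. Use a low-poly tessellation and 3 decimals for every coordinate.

solid 
facet normal 0.705 -0.613 -0.357
outer loop
vertex 4.384 -0.49 -3.041
vertex 4.002 -0.577 -3.646
vertex 4.512 -0.118 -3.427
endloop
endfacet
facet normal 0.671 0.410 0.618
outer loop
vertex 4.384 -0.49 -3.041
vertex 4.512 -0.118 -3.427
vertex 3.06 0.663 -2.37
endloop
endfacet
facet normal 0.671 0.410 0.618
outer loop
vertex 3.06 0.663 -2.37
vertex 4.512 -0.118 -3.427
vertex 3.188 1.035 -2.756
endloop
endfacet
facet normal -0.704 0.614 0.358
outer loop
vertex 3.06 0.663 -2.37
vertex 3.188 1.035 -2.756
vertex 2.678 0.577 -2.974
endloop
endfacet
facet normal 0.705 -0.613 -0.357
outer loop
vertex 4.512 -0.118 -3.427
vertex 4.002 -0.577 -3.646
vertex 4.342 -0.014 -3.941
endloop
endfacet
facet normal 0.639 0.767 -0.056
outer loop
vertex 4.512 -0.118 -3.427
vertex 4.342 -0.014 -3.941
vertex 3.188 1.035 -2.756
endloop
endfacet
facet normal 0.639 0.767 -0.057
outer loop
vertex 3.188 1.035 -2.756
vertex 4.342 -0.014 -3.941
vertex 3.017 1.139 -3.269
endloop
endfacet
facet normal -0.704 0.613 0.359
outer loop
vertex 3.188 1.035 -2.756
vertex 3.017 1.139 -3.269
vertex 2.678 0.577 -2.974
endloop
endfacet
facet normal 0.704 -0.613 -0.358
outer loop
vertex 4.342 -0.014 -3.941
vertex 4.002 -0.577 -3.646
vertex 3.972 -0.24 -4.282
endloop
endfacet
facet normal 0.233 0.675 -0.700
outer loop
vertex 4.342 -0.014 -3.941
vertex 3.972 -0.24 -4.282
vertex 3.017 1.139 -3.269
endloop
endfacet
facet normal 0.233 0.675 -0.700
outer loop
vertex 3.017 1.139 -3.269
vertex 3.972 -0.24 -4.282
vertex 2.648 0.913 -3.61
endloop
endfacet
facet normal -0.705 0.613 0.357
outer loop
vertex 3.017 1.139 -3.269
vertex 2.648 0.913 -3.61
vertex 2.678 0.577 -2.974
endloop
endfacet
facet normal 0.704 -0.613 -0.358
outer loop
vertex 3.972 -0.24 -4.282
vertex 4.002 -0.577 -3.646
vertex 3.62 -0.663 -4.25
endloop
endfacet
facet normal -0.310 0.187 -0.932
outer loop
vertex 3.972 -0.24 -4.282
vertex 3.62 -0.663 -4.25
vertex 2.648 0.913 -3.61
endloop
endfacet
facet normal -0.308 0.188 -0.932
outer loop
vertex 2.648 0.913 -3.61
vertex 3.62 -0.663 -4.25
vertex 2.296 0.49 -3.579
endloop
endfacet
facet normal -0.705 0.613 0.357
outer loop
vertex 2.648 0.913 -3.61
vertex 2.296 0.49 -3.579
vertex 2.678 0.577 -2.974
endloop
endfacet
facet normal 0.704 -0.614 -0.358
outer loop
vertex 3.62 -0.663 -4.25
vertex 4.002 -0.577 -3.646
vertex 3.492 -1.035 -3.864
endloop
endfacet
facet normal -0.671 -0.410 -0.618
outer loop
vertex 3.62 -0.663 -4.25
vertex 3.492 -1.035 -3.864
vertex 2.296 0.49 -3.579
endloop
endfacet
facet normal -0.671 -0.410 -0.618
outer loop
vertex 2.296 0.49 -3.579
vertex 3.492 -1.035 -3.864
vertex 2.168 0.118 -3.193
endloop
endfacet
facet normal -0.705 0.613 0.357
outer loop
vertex 2.296 0.49 -3.579
vertex 2.168 0.118 -3.193
vertex 2.678 0.577 -2.974
endloop
endfacet
facet normal 0.704 -0.613 -0.359
outer loop
vertex 3.492 -1.035 -3.864
vertex 4.002 -0.577 -3.646
vertex 3.663 -1.139 -3.351
endloop
endfacet
facet normal -0.639 -0.767 0.057
outer loop
vertex 3.492 -1.035 -3.864
vertex 3.663 -1.139 -3.351
vertex 2.168 0.118 -3.193
endloop
endfacet
facet normal -0.639 -0.767 0.056
outer loop
vertex 2.168 0.118 -3.193
vertex 3.663 -1.139 -3.351
vertex 2.338 0.014 -2.679
endloop
endfacet
facet normal -0.705 0.613 0.357
outer loop
vertex 2.168 0.118 -3.193
vertex 2.338 0.014 -2.679
vertex 2.678 0.577 -2.974
endloop
endfacet
facet normal 0.705 -0.613 -0.357
outer loop
vertex 3.663 -1.139 -3.351
vertex 4.002 -0.577 -3.646
vertex 4.032 -0.913 -3.01
endloop
endfacet
facet normal -0.233 -0.675 0.700
outer loop
vertex 3.663 -1.139 -3.351
vertex 4.032 -0.913 -3.01
vertex 2.338 0.014 -2.679
endloop
endfacet
facet normal -0.233 -0.675 0.700
outer loop
vertex 2.338 0.014 -2.679
vertex 4.032 -0.913 -3.01
vertex 2.708 0.24 -2.338
endloop
endfacet
facet normal -0.704 0.613 0.358
outer loop
vertex 2.338 0.014 -2.679
vertex 2.708 0.24 -2.338
vertex 2.678 0.577 -2.974
endloop
endfacet
facet normal 0.705 -0.613 -0.357
outer loop
vertex 4.032 -0.913 -3.01
vertex 4.002 -0.577 -3.646
vertex 4.384 -0.49 -3.041
endloop
endfacet
facet normal 0.309 -0.189 0.932
outer loop
vertex 4.032 -0.913 -3.01
vertex 4.384 -0.49 -3.041
vertex 2.708 0.24 -2.338
endloop
endfacet
facet normal 0.310 -0.187 0.932
outer loop
vertex 2.708 0.24 -2.338
vertex 4.384 -0.49 -3.041
vertex 3.06 0.663 -2.37
endloop
endfacet
facet normal -0.704 0.613 0.358
outer loop
vertex 2.708 0.24 -2.338
vertex 3.06 0.663 -2.37
vertex 2.678 0.577 -2.974
endloop
endfacet
facet normal -0.523 0.690 -0.500
outer loop
vertex 2.608 3.569 0.756
vertex 2.366 3.165 0.452
vertex 2.131 3.334 0.931
endloop
endfacet
facet normal 0.182 0.323 0.929
outer loop
vertex 2.608 3.569 0.756
vertex 2.131 3.334 0.931
vertex 3.074 2.235 1.128
endloop
endfacet
facet normal -0.524 0.689 -0.500
outer loop
vertex 2.131 3.334 0.931
vertex 2.366 3.165 0.452
vertex 1.889 2.93 0.628
endloop
endfacet
facet normal -0.514 -0.296 0.805
outer loop
vertex 2.131 3.334 0.931
vertex 1.889 2.93 0.628
vertex 3.074 2.235 1.128
endloop
endfacet
facet normal -0.524 0.689 -0.501
outer loop
vertex 1.889 2.93 0.628
vertex 2.366 3.165 0.452
vertex 2.125 2.761 0.149
endloop
endfacet
facet normal -0.519 -0.853 0.045
outer loop
vertex 1.889 2.93 0.628
vertex 2.125 2.761 0.149
vertex 3.074 2.235 1.128
endloop
endfacet
facet normal -0.524 0.689 -0.501
outer loop
vertex 2.125 2.761 0.149
vertex 2.366 3.165 0.452
vertex 2.602 2.996 -0.027
endloop
endfacet
facet normal 0.171 -0.789 -0.590
outer loop
vertex 2.125 2.761 0.149
vertex 2.602 2.996 -0.027
vertex 3.074 2.235 1.128
endloop
endfacet
facet normal -0.523 0.689 -0.501
outer loop
vertex 2.602 2.996 -0.027
vertex 2.366 3.165 0.452
vertex 2.843 3.4 0.277
endloop
endfacet
facet normal 0.869 -0.168 -0.466
outer loop
vertex 2.602 2.996 -0.027
vertex 2.843 3.4 0.277
vertex 3.074 2.235 1.128
endloop
endfacet
facet normal -0.523 0.690 -0.500
outer loop
vertex 2.843 3.4 0.277
vertex 2.366 3.165 0.452
vertex 2.608 3.569 0.756
endloop
endfacet
facet normal 0.874 0.387 0.292
outer loop
vertex 2.843 3.4 0.277
vertex 2.608 3.569 0.756
vertex 3.074 2.235 1.128
endloop
endfacet

endsolid


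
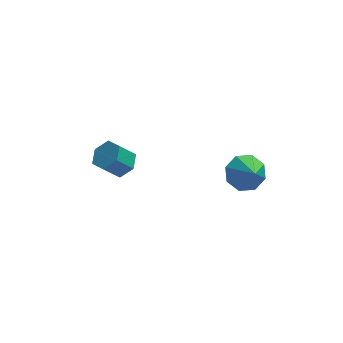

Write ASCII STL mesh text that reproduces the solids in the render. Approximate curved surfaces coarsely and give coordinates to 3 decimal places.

solid 
facet normal 0.601 0.217 -0.769
outer loop
vertex -0.503 3.715 0.078
vertex -1.089 3.608 -0.41
vertex -0.96 4.306 -0.112
endloop
endfacet
facet normal 0.536 0.604 0.589
outer loop
vertex -0.503 3.715 0.078
vertex -0.96 4.306 -0.112
vertex -1.205 3.46 0.978
endloop
endfacet
facet normal 0.536 0.604 0.589
outer loop
vertex -1.205 3.46 0.978
vertex -0.96 4.306 -0.112
vertex -1.662 4.05 0.789
endloop
endfacet
facet normal -0.600 -0.219 0.769
outer loop
vertex -1.205 3.46 0.978
vertex -1.662 4.05 0.789
vertex -1.791 3.352 0.49
endloop
endfacet
facet normal 0.600 0.218 -0.770
outer loop
vertex -0.96 4.306 -0.112
vertex -1.089 3.608 -0.41
vertex -1.546 4.198 -0.599
endloop
endfacet
facet normal -0.246 0.966 0.082
outer loop
vertex -0.96 4.306 -0.112
vertex -1.546 4.198 -0.599
vertex -1.662 4.05 0.789
endloop
endfacet
facet normal -0.245 0.966 0.083
outer loop
vertex -1.662 4.05 0.789
vertex -1.546 4.198 -0.599
vertex -2.248 3.943 0.301
endloop
endfacet
facet normal -0.601 -0.218 0.769
outer loop
vertex -1.662 4.05 0.789
vertex -2.248 3.943 0.301
vertex -1.791 3.352 0.49
endloop
endfacet
facet normal 0.600 0.219 -0.769
outer loop
vertex -1.546 4.198 -0.599
vertex -1.089 3.608 -0.41
vertex -1.675 3.5 -0.898
endloop
endfacet
facet normal -0.782 0.362 -0.507
outer loop
vertex -1.546 4.198 -0.599
vertex -1.675 3.5 -0.898
vertex -2.248 3.943 0.301
endloop
endfacet
facet normal -0.782 0.362 -0.507
outer loop
vertex -2.248 3.943 0.301
vertex -1.675 3.5 -0.898
vertex -2.377 3.245 0.002
endloop
endfacet
facet normal -0.601 -0.218 0.769
outer loop
vertex -2.248 3.943 0.301
vertex -2.377 3.245 0.002
vertex -1.791 3.352 0.49
endloop
endfacet
facet normal 0.600 0.219 -0.769
outer loop
vertex -1.675 3.5 -0.898
vertex -1.089 3.608 -0.41
vertex -1.218 2.91 -0.709
endloop
endfacet
facet normal -0.536 -0.604 -0.589
outer loop
vertex -1.675 3.5 -0.898
vertex -1.218 2.91 -0.709
vertex -2.377 3.245 0.002
endloop
endfacet
facet normal -0.536 -0.604 -0.589
outer loop
vertex -2.377 3.245 0.002
vertex -1.218 2.91 -0.709
vertex -1.92 2.654 0.192
endloop
endfacet
facet normal -0.601 -0.217 0.769
outer loop
vertex -2.377 3.245 0.002
vertex -1.92 2.654 0.192
vertex -1.791 3.352 0.49
endloop
endfacet
facet normal 0.601 0.218 -0.769
outer loop
vertex -1.218 2.91 -0.709
vertex -1.089 3.608 -0.41
vertex -0.632 3.017 -0.221
endloop
endfacet
facet normal 0.246 -0.966 -0.083
outer loop
vertex -1.218 2.91 -0.709
vertex -0.632 3.017 -0.221
vertex -1.92 2.654 0.192
endloop
endfacet
facet normal 0.246 -0.966 -0.082
outer loop
vertex -1.92 2.654 0.192
vertex -0.632 3.017 -0.221
vertex -1.334 2.762 0.679
endloop
endfacet
facet normal -0.600 -0.218 0.770
outer loop
vertex -1.92 2.654 0.192
vertex -1.334 2.762 0.679
vertex -1.791 3.352 0.49
endloop
endfacet
facet normal 0.601 0.218 -0.769
outer loop
vertex -0.632 3.017 -0.221
vertex -1.089 3.608 -0.41
vertex -0.503 3.715 0.078
endloop
endfacet
facet normal 0.782 -0.362 0.507
outer loop
vertex -0.632 3.017 -0.221
vertex -0.503 3.715 0.078
vertex -1.334 2.762 0.679
endloop
endfacet
facet normal 0.782 -0.362 0.507
outer loop
vertex -1.334 2.762 0.679
vertex -0.503 3.715 0.078
vertex -1.205 3.46 0.978
endloop
endfacet
facet normal -0.600 -0.219 0.769
outer loop
vertex -1.334 2.762 0.679
vertex -1.205 3.46 0.978
vertex -1.791 3.352 0.49
endloop
endfacet
facet normal -0.226 0.706 -0.671
outer loop
vertex 4.109 -1.439 2.753
vertex 3.752 -0.948 3.39
vertex 4.555 -1.024 3.04
endloop
endfacet
facet normal 0.726 -0.668 -0.162
outer loop
vertex 4.109 -1.439 2.753
vertex 4.555 -1.024 3.04
vertex 4.048 -1.872 4.27
endloop
endfacet
facet normal -0.226 0.705 -0.672
outer loop
vertex 4.555 -1.024 3.04
vertex 3.752 -0.948 3.39
vertex 4.531 -0.564 3.531
endloop
endfacet
facet normal 0.946 -0.211 0.244
outer loop
vertex 4.555 -1.024 3.04
vertex 4.531 -0.564 3.531
vertex 4.048 -1.872 4.27
endloop
endfacet
facet normal -0.226 0.706 -0.672
outer loop
vertex 4.531 -0.564 3.531
vertex 3.752 -0.948 3.39
vertex 4.05 -0.329 3.94
endloop
endfacet
facet normal 0.682 0.152 0.715
outer loop
vertex 4.531 -0.564 3.531
vertex 4.05 -0.329 3.94
vertex 4.048 -1.872 4.27
endloop
endfacet
facet normal -0.227 0.706 -0.671
outer loop
vertex 4.05 -0.329 3.94
vertex 3.752 -0.948 3.39
vertex 3.394 -0.457 4.027
endloop
endfacet
facet normal 0.089 0.208 0.974
outer loop
vertex 4.05 -0.329 3.94
vertex 3.394 -0.457 4.027
vertex 4.048 -1.872 4.27
endloop
endfacet
facet normal -0.226 0.706 -0.671
outer loop
vertex 3.394 -0.457 4.027
vertex 3.752 -0.948 3.39
vertex 2.948 -0.872 3.741
endloop
endfacet
facet normal -0.487 -0.076 0.870
outer loop
vertex 3.394 -0.457 4.027
vertex 2.948 -0.872 3.741
vertex 4.048 -1.872 4.27
endloop
endfacet
facet normal -0.226 0.706 -0.671
outer loop
vertex 2.948 -0.872 3.741
vertex 3.752 -0.948 3.39
vertex 2.973 -1.332 3.249
endloop
endfacet
facet normal -0.708 -0.534 0.463
outer loop
vertex 2.948 -0.872 3.741
vertex 2.973 -1.332 3.249
vertex 4.048 -1.872 4.27
endloop
endfacet
facet normal -0.226 0.706 -0.671
outer loop
vertex 2.973 -1.332 3.249
vertex 3.752 -0.948 3.39
vertex 3.453 -1.567 2.84
endloop
endfacet
facet normal -0.444 -0.896 -0.006
outer loop
vertex 2.973 -1.332 3.249
vertex 3.453 -1.567 2.84
vertex 4.048 -1.872 4.27
endloop
endfacet
facet normal -0.227 0.706 -0.671
outer loop
vertex 3.453 -1.567 2.84
vertex 3.752 -0.948 3.39
vertex 4.109 -1.439 2.753
endloop
endfacet
facet normal 0.151 -0.952 -0.266
outer loop
vertex 3.453 -1.567 2.84
vertex 4.109 -1.439 2.753
vertex 4.048 -1.872 4.27
endloop
endfacet

endsolid


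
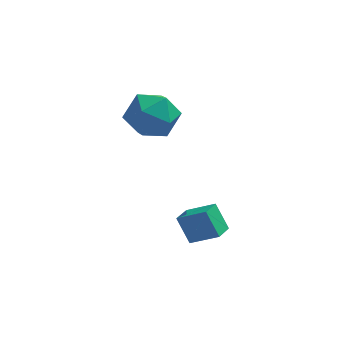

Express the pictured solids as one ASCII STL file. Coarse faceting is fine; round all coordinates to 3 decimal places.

solid 
facet normal -0.905 0.336 0.259
outer loop
vertex -3.281 1.773 0.26
vertex -3.622 0.671 0.499
vertex -3.135 1.333 1.342
endloop
endfacet
facet normal -0.405 0.827 0.391
outer loop
vertex -3.281 1.773 0.26
vertex -3.135 1.333 1.342
vertex -2.284 1.982 0.85
endloop
endfacet
facet normal -0.071 0.972 -0.224
outer loop
vertex -3.281 1.773 0.26
vertex -2.284 1.982 0.85
vertex -2.245 1.72 -0.298
endloop
endfacet
facet normal -0.367 0.570 -0.735
outer loop
vertex -3.281 1.773 0.26
vertex -2.245 1.72 -0.298
vertex -3.072 0.91 -0.514
endloop
endfacet
facet normal -0.882 0.178 -0.437
outer loop
vertex -3.281 1.773 0.26
vertex -3.072 0.91 -0.514
vertex -3.622 0.671 0.499
endloop
endfacet
facet normal 0.072 0.541 0.838
outer loop
vertex -2.284 1.982 0.85
vertex -3.135 1.333 1.342
vertex -2.008 1.01 1.454
endloop
endfacet
facet normal -0.738 -0.253 0.625
outer loop
vertex -3.135 1.333 1.342
vertex -3.622 0.671 0.499
vertex -2.835 0.2 1.238
endloop
endfacet
facet normal -0.700 -0.510 -0.500
outer loop
vertex -3.622 0.671 0.499
vertex -3.072 0.91 -0.514
vertex -2.796 -0.062 0.09
endloop
endfacet
facet normal 0.134 0.126 -0.983
outer loop
vertex -3.072 0.91 -0.514
vertex -2.245 1.72 -0.298
vertex -1.945 0.587 -0.402
endloop
endfacet
facet normal 0.611 0.776 -0.156
outer loop
vertex -2.245 1.72 -0.298
vertex -2.284 1.982 0.85
vertex -1.458 1.249 0.441
endloop
endfacet
facet normal 0.367 -0.570 0.735
outer loop
vertex -1.799 0.147 0.68
vertex -2.008 1.01 1.454
vertex -2.835 0.2 1.238
endloop
endfacet
facet normal 0.071 -0.972 0.224
outer loop
vertex -1.799 0.147 0.68
vertex -2.835 0.2 1.238
vertex -2.796 -0.062 0.09
endloop
endfacet
facet normal 0.405 -0.827 -0.391
outer loop
vertex -1.799 0.147 0.68
vertex -2.796 -0.062 0.09
vertex -1.945 0.587 -0.402
endloop
endfacet
facet normal 0.905 -0.336 -0.259
outer loop
vertex -1.799 0.147 0.68
vertex -1.945 0.587 -0.402
vertex -1.458 1.249 0.441
endloop
endfacet
facet normal 0.882 -0.178 0.437
outer loop
vertex -1.799 0.147 0.68
vertex -1.458 1.249 0.441
vertex -2.008 1.01 1.454
endloop
endfacet
facet normal -0.134 -0.126 0.983
outer loop
vertex -2.835 0.2 1.238
vertex -2.008 1.01 1.454
vertex -3.135 1.333 1.342
endloop
endfacet
facet normal -0.611 -0.776 0.156
outer loop
vertex -2.796 -0.062 0.09
vertex -2.835 0.2 1.238
vertex -3.622 0.671 0.499
endloop
endfacet
facet normal -0.072 -0.541 -0.838
outer loop
vertex -1.945 0.587 -0.402
vertex -2.796 -0.062 0.09
vertex -3.072 0.91 -0.514
endloop
endfacet
facet normal 0.738 0.253 -0.625
outer loop
vertex -1.458 1.249 0.441
vertex -1.945 0.587 -0.402
vertex -2.245 1.72 -0.298
endloop
endfacet
facet normal 0.700 0.510 0.500
outer loop
vertex -2.008 1.01 1.454
vertex -1.458 1.249 0.441
vertex -2.284 1.982 0.85
endloop
endfacet
facet normal -0.427 0.352 0.833
outer loop
vertex -0.322 -1.595 -2.891
vertex -0.022 -0.779 -3.082
vertex -1.429 -1.345 -3.565
endloop
endfacet
facet normal -0.337 -0.917 0.214
outer loop
vertex -0.898 -1.781 -4.598
vertex -0.322 -1.595 -2.891
vertex -1.429 -1.345 -3.565
endloop
endfacet
facet normal -0.427 0.352 0.833
outer loop
vertex -1.429 -1.345 -3.565
vertex -0.022 -0.779 -3.082
vertex -1.129 -0.529 -3.756
endloop
endfacet
facet normal -0.839 0.189 -0.511
outer loop
vertex -1.129 -0.529 -3.756
vertex -0.898 -1.781 -4.598
vertex -1.429 -1.345 -3.565
endloop
endfacet
facet normal 0.839 -0.189 0.511
outer loop
vertex -0.322 -1.595 -2.891
vertex 0.509 -1.215 -4.115
vertex -0.022 -0.779 -3.082
endloop
endfacet
facet normal -0.337 -0.917 0.214
outer loop
vertex 0.209 -2.031 -3.924
vertex -0.322 -1.595 -2.891
vertex -0.898 -1.781 -4.598
endloop
endfacet
facet normal 0.839 -0.189 0.511
outer loop
vertex 0.209 -2.031 -3.924
vertex 0.509 -1.215 -4.115
vertex -0.322 -1.595 -2.891
endloop
endfacet
facet normal 0.337 0.917 -0.214
outer loop
vertex -0.022 -0.779 -3.082
vertex 0.509 -1.215 -4.115
vertex -1.129 -0.529 -3.756
endloop
endfacet
facet normal -0.839 0.189 -0.511
outer loop
vertex -0.598 -0.965 -4.789
vertex -0.898 -1.781 -4.598
vertex -1.129 -0.529 -3.756
endloop
endfacet
facet normal 0.337 0.917 -0.214
outer loop
vertex -1.129 -0.529 -3.756
vertex 0.509 -1.215 -4.115
vertex -0.598 -0.965 -4.789
endloop
endfacet
facet normal 0.427 -0.352 -0.833
outer loop
vertex -0.598 -0.965 -4.789
vertex 0.209 -2.031 -3.924
vertex -0.898 -1.781 -4.598
endloop
endfacet
facet normal 0.427 -0.352 -0.833
outer loop
vertex 0.509 -1.215 -4.115
vertex 0.209 -2.031 -3.924
vertex -0.598 -0.965 -4.789
endloop
endfacet

endsolid


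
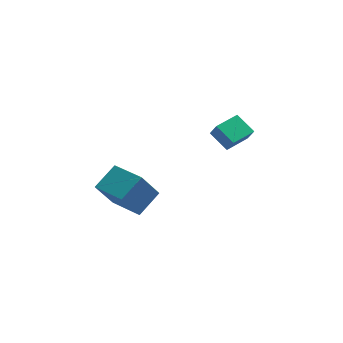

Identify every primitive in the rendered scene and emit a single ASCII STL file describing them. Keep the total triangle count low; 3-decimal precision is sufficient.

solid 
facet normal -0.815 -0.580 -0.018
outer loop
vertex 3.651 1.168 3.991
vertex 2.927 2.164 4.677
vertex 3.393 1.557 3.152
endloop
endfacet
facet normal 0.514 -0.707 -0.486
outer loop
vertex 4.713 2.496 3.183
vertex 3.651 1.168 3.991
vertex 3.393 1.557 3.152
endloop
endfacet
facet normal -0.815 -0.579 -0.019
outer loop
vertex 3.393 1.557 3.152
vertex 2.927 2.164 4.677
vertex 2.669 2.554 3.838
endloop
endfacet
facet normal -0.268 0.406 -0.874
outer loop
vertex 2.669 2.554 3.838
vertex 4.713 2.496 3.183
vertex 3.393 1.557 3.152
endloop
endfacet
facet normal 0.269 -0.406 0.873
outer loop
vertex 3.651 1.168 3.991
vertex 4.247 3.103 4.708
vertex 2.927 2.164 4.677
endloop
endfacet
facet normal 0.514 -0.707 -0.486
outer loop
vertex 4.971 2.106 4.022
vertex 3.651 1.168 3.991
vertex 4.713 2.496 3.183
endloop
endfacet
facet normal 0.268 -0.406 0.874
outer loop
vertex 4.971 2.106 4.022
vertex 4.247 3.103 4.708
vertex 3.651 1.168 3.991
endloop
endfacet
facet normal -0.514 0.707 0.486
outer loop
vertex 2.927 2.164 4.677
vertex 4.247 3.103 4.708
vertex 2.669 2.554 3.838
endloop
endfacet
facet normal -0.268 0.406 -0.873
outer loop
vertex 3.989 3.492 3.869
vertex 4.713 2.496 3.183
vertex 2.669 2.554 3.838
endloop
endfacet
facet normal -0.514 0.707 0.486
outer loop
vertex 2.669 2.554 3.838
vertex 4.247 3.103 4.708
vertex 3.989 3.492 3.869
endloop
endfacet
facet normal 0.815 0.579 0.019
outer loop
vertex 3.989 3.492 3.869
vertex 4.971 2.106 4.022
vertex 4.713 2.496 3.183
endloop
endfacet
facet normal 0.815 0.579 0.018
outer loop
vertex 4.247 3.103 4.708
vertex 4.971 2.106 4.022
vertex 3.989 3.492 3.869
endloop
endfacet
facet normal -0.531 0.833 -0.153
outer loop
vertex -3.846 0.287 2.183
vertex -2.658 1.2 3.028
vertex -2.885 0.591 0.502
endloop
endfacet
facet normal -0.691 -0.531 -0.491
outer loop
vertex -1.742 -1.2 0.832
vertex -3.846 0.287 2.183
vertex -2.885 0.591 0.502
endloop
endfacet
facet normal -0.531 0.833 -0.153
outer loop
vertex -2.885 0.591 0.502
vertex -2.658 1.2 3.028
vertex -1.697 1.504 1.347
endloop
endfacet
facet normal 0.491 0.155 -0.857
outer loop
vertex -1.697 1.504 1.347
vertex -1.742 -1.2 0.832
vertex -2.885 0.591 0.502
endloop
endfacet
facet normal -0.491 -0.155 0.857
outer loop
vertex -3.846 0.287 2.183
vertex -1.515 -0.591 3.358
vertex -2.658 1.2 3.028
endloop
endfacet
facet normal -0.691 -0.531 -0.491
outer loop
vertex -2.703 -1.504 2.513
vertex -3.846 0.287 2.183
vertex -1.742 -1.2 0.832
endloop
endfacet
facet normal -0.491 -0.155 0.857
outer loop
vertex -2.703 -1.504 2.513
vertex -1.515 -0.591 3.358
vertex -3.846 0.287 2.183
endloop
endfacet
facet normal 0.691 0.531 0.491
outer loop
vertex -2.658 1.2 3.028
vertex -1.515 -0.591 3.358
vertex -1.697 1.504 1.347
endloop
endfacet
facet normal 0.491 0.155 -0.857
outer loop
vertex -0.554 -0.287 1.677
vertex -1.742 -1.2 0.832
vertex -1.697 1.504 1.347
endloop
endfacet
facet normal 0.691 0.531 0.491
outer loop
vertex -1.697 1.504 1.347
vertex -1.515 -0.591 3.358
vertex -0.554 -0.287 1.677
endloop
endfacet
facet normal 0.531 -0.833 0.153
outer loop
vertex -0.554 -0.287 1.677
vertex -2.703 -1.504 2.513
vertex -1.742 -1.2 0.832
endloop
endfacet
facet normal 0.531 -0.833 0.153
outer loop
vertex -1.515 -0.591 3.358
vertex -2.703 -1.504 2.513
vertex -0.554 -0.287 1.677
endloop
endfacet

endsolid
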